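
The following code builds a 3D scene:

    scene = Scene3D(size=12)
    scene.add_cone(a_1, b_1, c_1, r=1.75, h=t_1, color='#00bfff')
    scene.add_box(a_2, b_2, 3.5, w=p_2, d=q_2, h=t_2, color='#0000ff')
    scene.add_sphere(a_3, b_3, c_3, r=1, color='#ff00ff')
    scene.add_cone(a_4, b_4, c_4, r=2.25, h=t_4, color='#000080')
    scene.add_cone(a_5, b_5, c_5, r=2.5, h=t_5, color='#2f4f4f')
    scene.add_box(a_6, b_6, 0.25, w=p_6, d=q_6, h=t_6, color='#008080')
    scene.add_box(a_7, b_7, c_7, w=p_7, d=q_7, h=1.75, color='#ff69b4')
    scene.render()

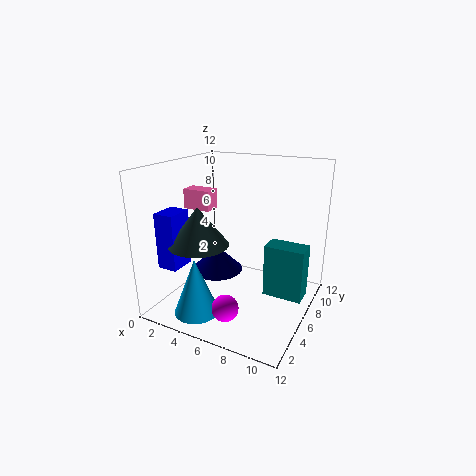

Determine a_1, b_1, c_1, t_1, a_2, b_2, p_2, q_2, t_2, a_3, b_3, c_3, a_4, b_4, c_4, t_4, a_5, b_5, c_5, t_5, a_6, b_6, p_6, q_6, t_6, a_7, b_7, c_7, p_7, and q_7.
a_1 = 4.5; b_1 = 1.75; c_1 = 1; t_1 = 4.5; a_2 = 0.25; b_2 = 2.5; p_2 = 1.75; q_2 = 2.25; t_2 = 4.75; a_3 = 7.25; b_3 = 1.5; c_3 = 2.25; a_4 = 3.75; b_4 = 6.25; c_4 = 2.5; t_4 = 2.25; a_5 = 3.25; b_5 = 4.25; c_5 = 5.5; t_5 = 3.25; a_6 = 7.75; b_6 = 7.5; p_6 = 3.5; q_6 = 2; t_6 = 4.75; a_7 = 0.5; b_7 = 6.25; c_7 = 7.75; p_7 = 2.5; q_7 = 1.5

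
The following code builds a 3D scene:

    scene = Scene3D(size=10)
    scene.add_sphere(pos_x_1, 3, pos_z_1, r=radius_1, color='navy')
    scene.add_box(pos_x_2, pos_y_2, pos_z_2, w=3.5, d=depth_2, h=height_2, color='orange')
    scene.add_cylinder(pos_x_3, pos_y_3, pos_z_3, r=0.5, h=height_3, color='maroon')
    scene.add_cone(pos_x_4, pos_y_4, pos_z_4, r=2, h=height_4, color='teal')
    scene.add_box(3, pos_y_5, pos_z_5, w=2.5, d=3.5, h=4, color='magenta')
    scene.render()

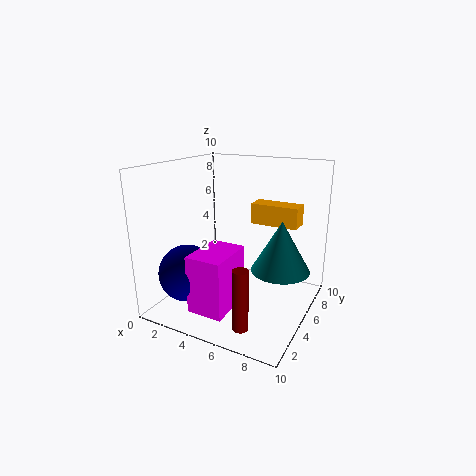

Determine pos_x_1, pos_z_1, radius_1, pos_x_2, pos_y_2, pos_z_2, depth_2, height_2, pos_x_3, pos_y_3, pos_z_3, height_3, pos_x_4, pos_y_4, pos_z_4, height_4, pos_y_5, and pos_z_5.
pos_x_1 = 2; pos_z_1 = 2.5; radius_1 = 2; pos_x_2 = 5; pos_y_2 = 7; pos_z_2 = 5.5; depth_2 = 1.5; height_2 = 1.5; pos_x_3 = 7; pos_y_3 = 1.5; pos_z_3 = 0.5; height_3 = 4; pos_x_4 = 8; pos_y_4 = 5.5; pos_z_4 = 3; height_4 = 3.5; pos_y_5 = 1.5; pos_z_5 = 0.5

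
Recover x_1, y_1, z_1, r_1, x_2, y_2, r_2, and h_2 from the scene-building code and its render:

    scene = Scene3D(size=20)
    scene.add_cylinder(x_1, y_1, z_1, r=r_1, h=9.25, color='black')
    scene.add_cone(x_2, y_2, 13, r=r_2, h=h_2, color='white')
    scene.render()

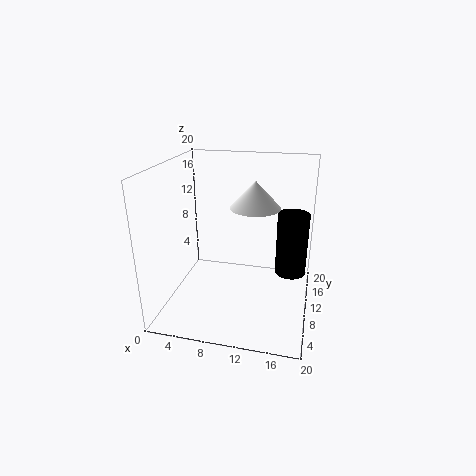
x_1 = 17.25, y_1 = 13.25, z_1 = 3.75, r_1 = 2.25, x_2 = 11.5, y_2 = 14.5, r_2 = 3.75, h_2 = 4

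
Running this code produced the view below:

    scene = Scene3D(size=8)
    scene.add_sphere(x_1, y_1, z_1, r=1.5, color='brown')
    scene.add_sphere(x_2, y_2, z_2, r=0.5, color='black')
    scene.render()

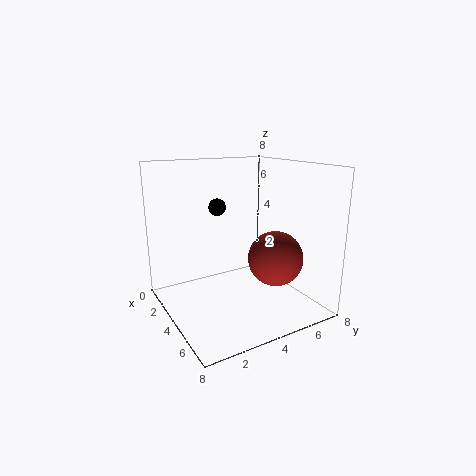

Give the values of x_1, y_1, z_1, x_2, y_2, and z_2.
x_1 = 5.5, y_1 = 5.5, z_1 = 3, x_2 = 2.5, y_2 = 3.5, z_2 = 5.5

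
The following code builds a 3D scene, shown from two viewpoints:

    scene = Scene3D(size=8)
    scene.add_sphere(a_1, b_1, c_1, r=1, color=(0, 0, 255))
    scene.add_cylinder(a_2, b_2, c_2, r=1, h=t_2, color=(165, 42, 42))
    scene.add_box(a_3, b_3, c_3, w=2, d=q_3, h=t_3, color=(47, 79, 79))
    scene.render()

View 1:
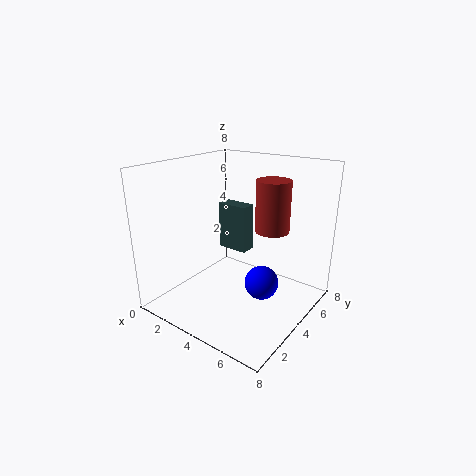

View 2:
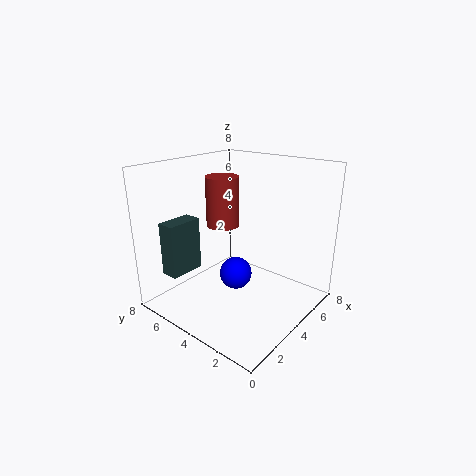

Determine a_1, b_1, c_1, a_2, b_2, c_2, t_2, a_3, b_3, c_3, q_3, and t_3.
a_1 = 5; b_1 = 5; c_1 = 1; a_2 = 5; b_2 = 6; c_2 = 4; t_2 = 3; a_3 = 1; b_3 = 6; c_3 = 2; q_3 = 1; t_3 = 3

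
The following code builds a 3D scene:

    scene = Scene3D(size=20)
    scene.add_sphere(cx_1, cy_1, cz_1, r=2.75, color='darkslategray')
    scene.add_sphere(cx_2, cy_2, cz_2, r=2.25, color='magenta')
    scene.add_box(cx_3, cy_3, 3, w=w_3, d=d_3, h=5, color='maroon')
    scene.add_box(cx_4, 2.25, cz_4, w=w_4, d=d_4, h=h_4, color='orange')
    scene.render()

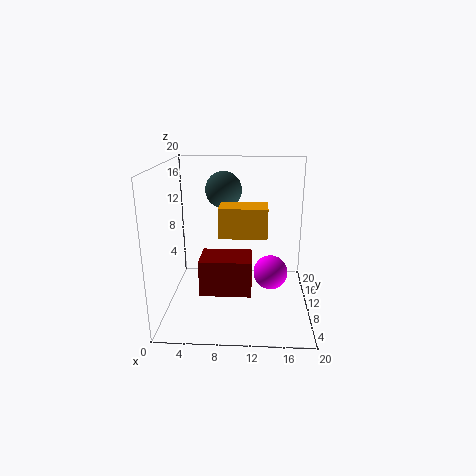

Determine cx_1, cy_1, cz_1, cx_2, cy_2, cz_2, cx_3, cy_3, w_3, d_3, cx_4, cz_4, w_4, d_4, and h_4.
cx_1 = 7.5, cy_1 = 15.75, cz_1 = 15.5, cx_2 = 14.5, cy_2 = 7.25, cz_2 = 6.25, cx_3 = 5, cy_3 = 6, w_3 = 7, d_3 = 4.75, cx_4 = 8.25, cz_4 = 12.75, w_4 = 5.5, d_4 = 3.25, h_4 = 3.5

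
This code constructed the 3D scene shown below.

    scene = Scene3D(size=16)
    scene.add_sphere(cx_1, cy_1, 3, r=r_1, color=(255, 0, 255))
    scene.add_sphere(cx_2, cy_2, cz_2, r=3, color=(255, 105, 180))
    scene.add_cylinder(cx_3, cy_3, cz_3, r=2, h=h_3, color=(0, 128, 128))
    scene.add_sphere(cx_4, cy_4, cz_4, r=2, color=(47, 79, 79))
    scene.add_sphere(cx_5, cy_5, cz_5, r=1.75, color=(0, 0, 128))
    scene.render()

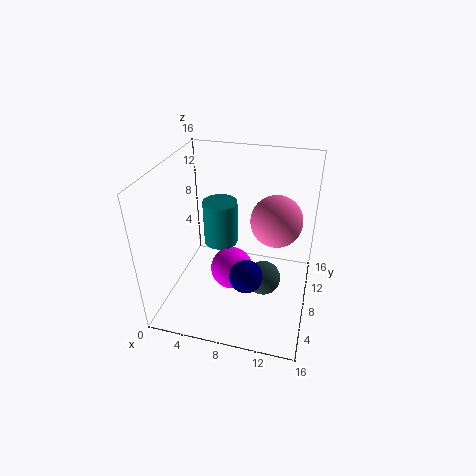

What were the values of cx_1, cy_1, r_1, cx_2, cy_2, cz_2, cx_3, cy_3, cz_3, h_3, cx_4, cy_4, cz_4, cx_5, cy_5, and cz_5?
cx_1 = 7, cy_1 = 8.75, r_1 = 2.5, cx_2 = 11.75, cy_2 = 11, cz_2 = 9, cx_3 = 5.25, cy_3 = 10.25, cz_3 = 5.75, h_3 = 5.25, cx_4 = 11, cy_4 = 8.5, cz_4 = 2.5, cx_5 = 9.75, cy_5 = 4.75, cz_5 = 5.5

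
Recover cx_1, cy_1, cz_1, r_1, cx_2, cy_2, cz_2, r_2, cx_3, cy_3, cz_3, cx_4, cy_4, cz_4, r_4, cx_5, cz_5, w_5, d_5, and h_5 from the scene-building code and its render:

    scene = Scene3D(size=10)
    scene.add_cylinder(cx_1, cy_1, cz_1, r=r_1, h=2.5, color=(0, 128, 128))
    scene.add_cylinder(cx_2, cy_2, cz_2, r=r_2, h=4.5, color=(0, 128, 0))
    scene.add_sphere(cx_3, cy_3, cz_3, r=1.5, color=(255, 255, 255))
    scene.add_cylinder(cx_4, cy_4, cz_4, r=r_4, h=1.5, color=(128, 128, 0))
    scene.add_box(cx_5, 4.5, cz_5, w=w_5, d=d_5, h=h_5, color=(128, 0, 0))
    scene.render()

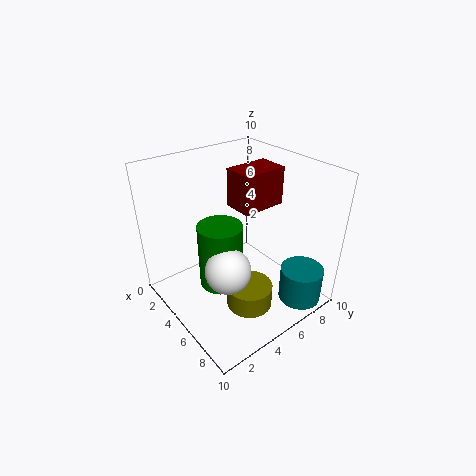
cx_1 = 8.5, cy_1 = 8, cz_1 = 0.5, r_1 = 1.5, cx_2 = 5, cy_2 = 3.5, cz_2 = 2, r_2 = 1.5, cx_3 = 6.5, cy_3 = 3, cz_3 = 4, cx_4 = 7.5, cy_4 = 4, cz_4 = 1.5, r_4 = 1.5, cx_5 = 4.5, cz_5 = 7.5, w_5 = 2, d_5 = 3, h_5 = 2.5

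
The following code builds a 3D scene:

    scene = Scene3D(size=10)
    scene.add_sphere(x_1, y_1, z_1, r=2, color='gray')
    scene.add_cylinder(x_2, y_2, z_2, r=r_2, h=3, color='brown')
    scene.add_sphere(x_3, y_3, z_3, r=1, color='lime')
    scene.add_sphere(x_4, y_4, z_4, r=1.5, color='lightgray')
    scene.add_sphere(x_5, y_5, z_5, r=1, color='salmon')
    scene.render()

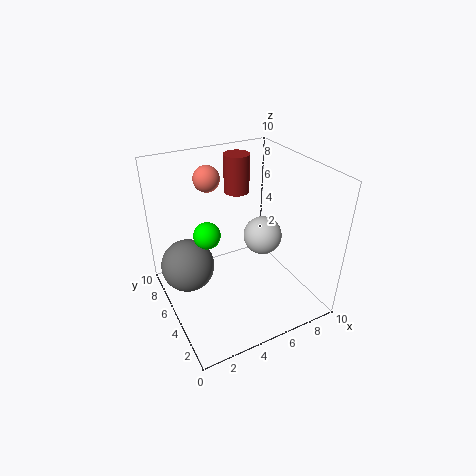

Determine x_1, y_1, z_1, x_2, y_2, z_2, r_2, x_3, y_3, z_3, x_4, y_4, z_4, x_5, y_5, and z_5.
x_1 = 2; y_1 = 7.5; z_1 = 2; x_2 = 7; y_2 = 9; z_2 = 6.5; r_2 = 1; x_3 = 3.5; y_3 = 7; z_3 = 4.5; x_4 = 8; y_4 = 6.5; z_4 = 3.5; x_5 = 4.5; y_5 = 9; z_5 = 8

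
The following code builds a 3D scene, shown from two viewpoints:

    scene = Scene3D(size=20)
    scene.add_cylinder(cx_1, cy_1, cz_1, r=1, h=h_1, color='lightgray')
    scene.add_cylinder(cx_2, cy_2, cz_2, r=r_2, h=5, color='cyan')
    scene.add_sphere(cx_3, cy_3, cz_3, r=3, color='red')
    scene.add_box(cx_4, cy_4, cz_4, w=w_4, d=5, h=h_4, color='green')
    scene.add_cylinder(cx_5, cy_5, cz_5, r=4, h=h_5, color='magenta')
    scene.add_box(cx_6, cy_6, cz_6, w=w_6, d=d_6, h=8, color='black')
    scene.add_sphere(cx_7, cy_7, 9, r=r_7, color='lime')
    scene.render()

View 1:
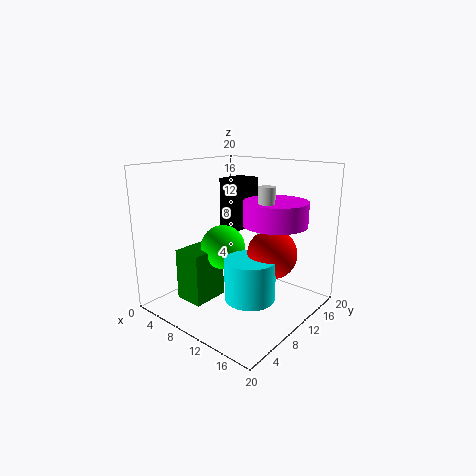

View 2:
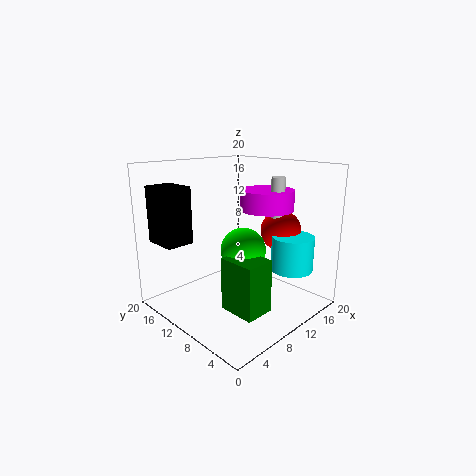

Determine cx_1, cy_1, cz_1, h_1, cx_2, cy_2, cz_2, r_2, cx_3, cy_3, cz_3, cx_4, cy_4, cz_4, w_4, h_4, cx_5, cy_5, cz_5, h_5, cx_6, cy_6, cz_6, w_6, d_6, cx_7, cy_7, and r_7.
cx_1 = 16
cy_1 = 8
cz_1 = 12
h_1 = 6
cx_2 = 16
cy_2 = 5
cz_2 = 5
r_2 = 3
cx_3 = 17
cy_3 = 8
cz_3 = 10
cx_4 = 5
cy_4 = 3
cz_4 = 2
w_4 = 4
h_4 = 7
cx_5 = 16
cy_5 = 10
cz_5 = 13
h_5 = 3
cx_6 = 2
cy_6 = 15
cz_6 = 9
w_6 = 4
d_6 = 5
cx_7 = 9
cy_7 = 8
r_7 = 3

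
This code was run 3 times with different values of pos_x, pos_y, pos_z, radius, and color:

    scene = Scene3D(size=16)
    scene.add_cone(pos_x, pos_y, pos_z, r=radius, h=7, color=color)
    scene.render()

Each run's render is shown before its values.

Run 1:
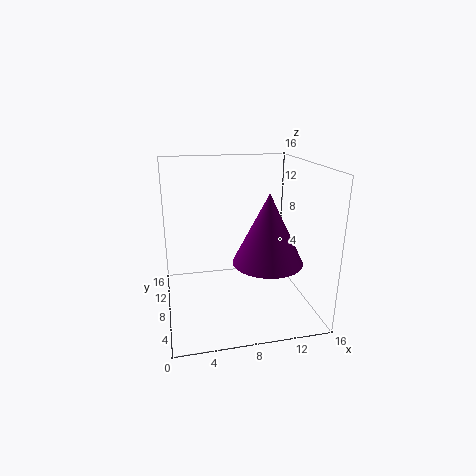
pos_x = 10; pos_y = 3.5; pos_z = 7; radius = 3.5; color = 'purple'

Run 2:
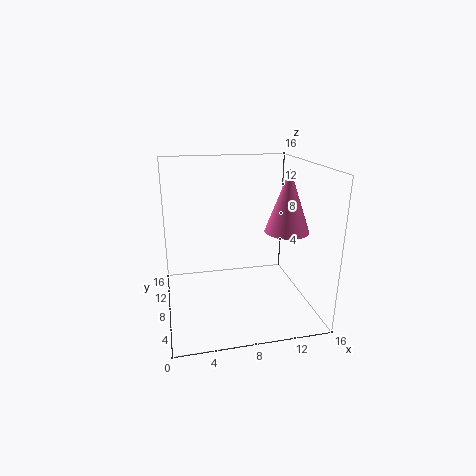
pos_x = 13.5; pos_y = 7.5; pos_z = 8.5; radius = 2.5; color = 'hotpink'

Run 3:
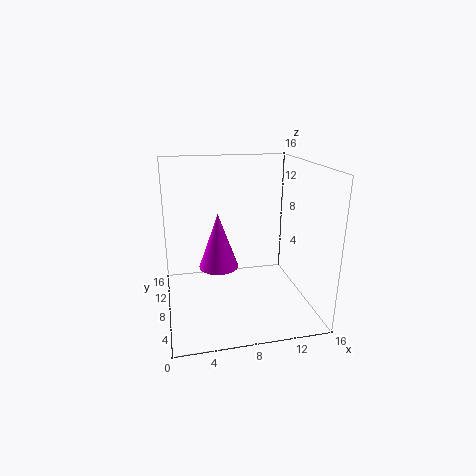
pos_x = 6.5; pos_y = 12.5; pos_z = 2.5; radius = 2.5; color = 'magenta'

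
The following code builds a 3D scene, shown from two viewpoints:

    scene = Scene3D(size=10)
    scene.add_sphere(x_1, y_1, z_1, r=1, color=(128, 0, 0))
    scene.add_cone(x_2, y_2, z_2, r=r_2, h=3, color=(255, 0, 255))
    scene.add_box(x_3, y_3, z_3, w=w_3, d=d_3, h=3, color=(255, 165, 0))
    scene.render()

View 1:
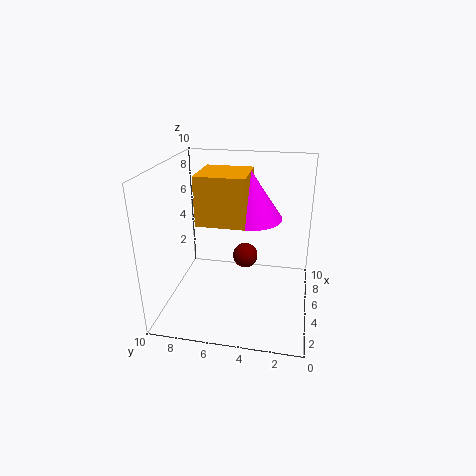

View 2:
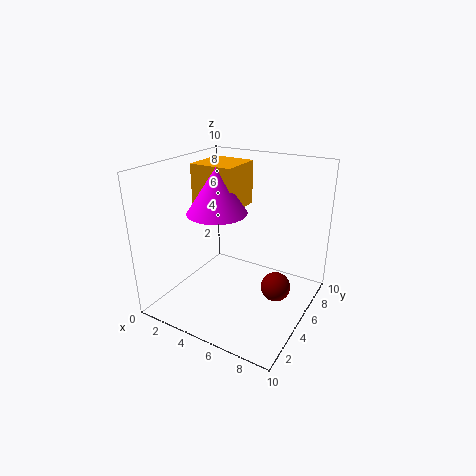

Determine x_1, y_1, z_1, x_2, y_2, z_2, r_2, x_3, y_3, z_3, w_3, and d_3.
x_1 = 8
y_1 = 5
z_1 = 2
x_2 = 4
y_2 = 4
z_2 = 7
r_2 = 2
x_3 = 2
y_3 = 4
z_3 = 7
w_3 = 3
d_3 = 3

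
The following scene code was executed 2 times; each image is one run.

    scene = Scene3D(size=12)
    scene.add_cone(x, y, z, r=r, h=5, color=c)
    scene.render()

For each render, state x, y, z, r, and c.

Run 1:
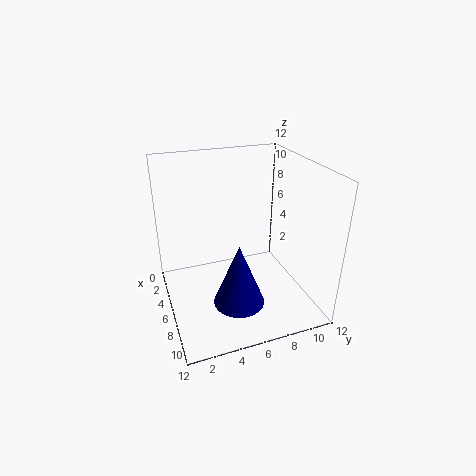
x = 9, y = 5, z = 2, r = 2, c = 'navy'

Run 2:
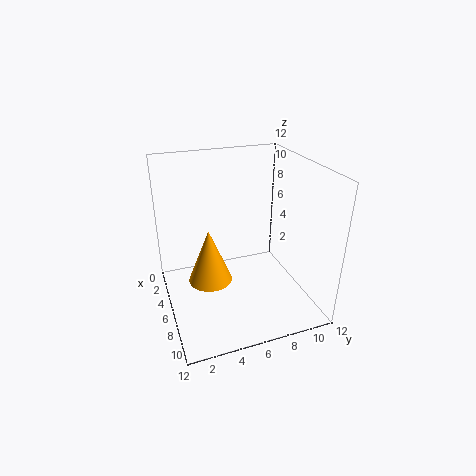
x = 4, y = 4, z = 1, r = 2, c = 'orange'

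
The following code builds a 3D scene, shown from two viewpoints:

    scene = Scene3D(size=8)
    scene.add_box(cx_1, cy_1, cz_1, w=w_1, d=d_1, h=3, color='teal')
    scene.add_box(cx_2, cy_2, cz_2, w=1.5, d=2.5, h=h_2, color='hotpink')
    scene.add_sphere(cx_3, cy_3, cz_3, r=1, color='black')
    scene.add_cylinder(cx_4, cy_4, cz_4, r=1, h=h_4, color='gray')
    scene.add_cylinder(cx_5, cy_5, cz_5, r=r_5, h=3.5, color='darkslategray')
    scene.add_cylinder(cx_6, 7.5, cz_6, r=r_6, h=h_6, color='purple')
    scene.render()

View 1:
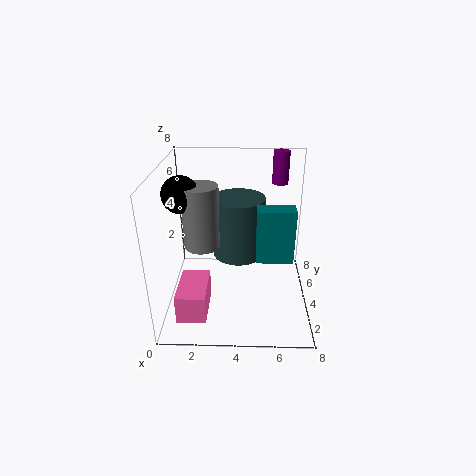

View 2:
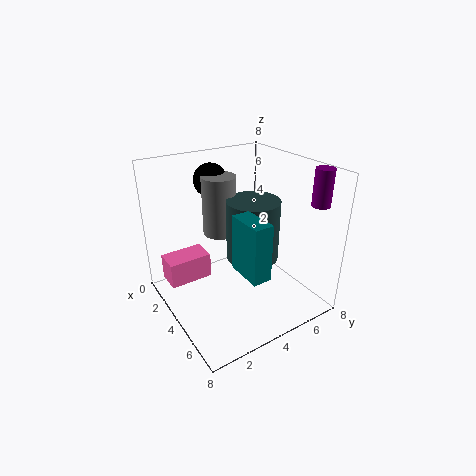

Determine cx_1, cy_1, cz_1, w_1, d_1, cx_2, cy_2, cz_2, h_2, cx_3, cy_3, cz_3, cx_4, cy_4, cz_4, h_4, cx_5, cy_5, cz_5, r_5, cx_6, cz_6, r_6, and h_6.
cx_1 = 5; cy_1 = 3; cz_1 = 3; w_1 = 2; d_1 = 1; cx_2 = 1; cy_2 = 0.5; cz_2 = 1; h_2 = 1.5; cx_3 = 1; cy_3 = 4; cz_3 = 6.5; cx_4 = 2; cy_4 = 4; cz_4 = 3.5; h_4 = 3.5; cx_5 = 4; cy_5 = 5; cz_5 = 2.5; r_5 = 1.5; cx_6 = 6.5; cz_6 = 6; r_6 = 0.5; h_6 = 2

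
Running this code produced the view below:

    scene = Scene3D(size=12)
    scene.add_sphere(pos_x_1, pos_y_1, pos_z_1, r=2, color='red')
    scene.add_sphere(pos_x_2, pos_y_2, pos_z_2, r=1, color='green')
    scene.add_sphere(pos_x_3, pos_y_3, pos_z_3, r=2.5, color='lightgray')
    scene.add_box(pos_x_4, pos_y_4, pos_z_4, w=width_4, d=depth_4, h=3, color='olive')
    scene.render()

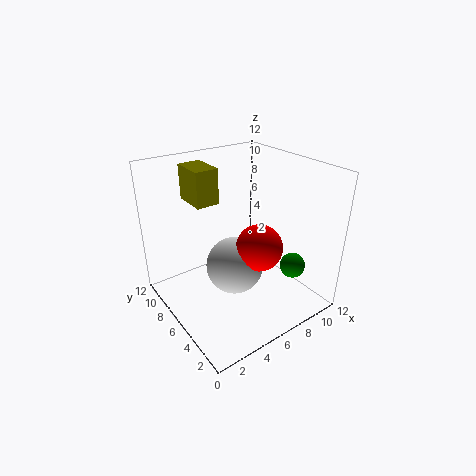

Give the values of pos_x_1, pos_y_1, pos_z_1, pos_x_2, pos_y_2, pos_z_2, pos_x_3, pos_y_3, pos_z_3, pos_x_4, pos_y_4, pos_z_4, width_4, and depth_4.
pos_x_1 = 7.5
pos_y_1 = 5
pos_z_1 = 5
pos_x_2 = 8.5
pos_y_2 = 2
pos_z_2 = 4.5
pos_x_3 = 6
pos_y_3 = 6.5
pos_z_3 = 3
pos_x_4 = 3.5
pos_y_4 = 8
pos_z_4 = 8.5
width_4 = 2
depth_4 = 3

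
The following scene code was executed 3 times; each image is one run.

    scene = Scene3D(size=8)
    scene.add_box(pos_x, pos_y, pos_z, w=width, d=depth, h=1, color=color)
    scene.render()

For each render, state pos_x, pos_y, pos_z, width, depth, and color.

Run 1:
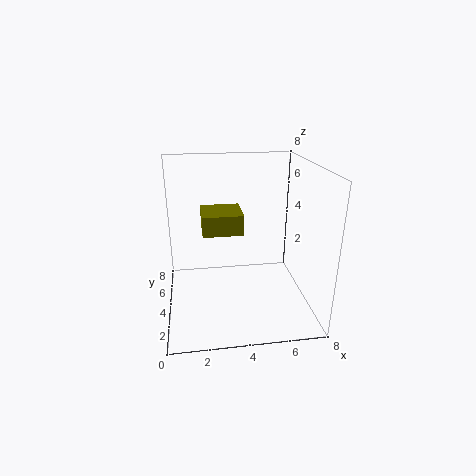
pos_x = 2
pos_y = 2
pos_z = 5
width = 2
depth = 2
color = 'olive'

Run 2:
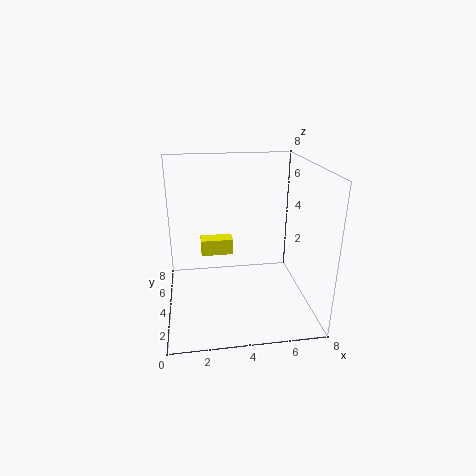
pos_x = 2
pos_y = 6
pos_z = 2
width = 2
depth = 1
color = 'yellow'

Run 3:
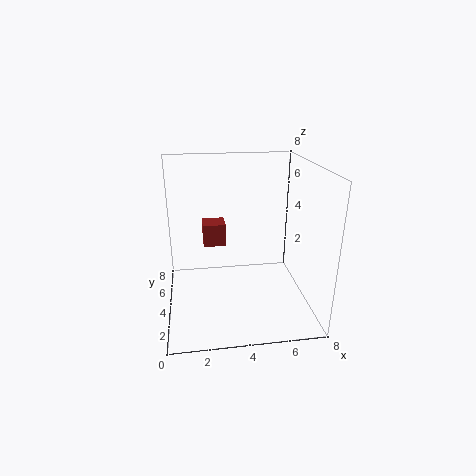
pos_x = 2
pos_y = 1
pos_z = 5
width = 1
depth = 1
color = 'brown'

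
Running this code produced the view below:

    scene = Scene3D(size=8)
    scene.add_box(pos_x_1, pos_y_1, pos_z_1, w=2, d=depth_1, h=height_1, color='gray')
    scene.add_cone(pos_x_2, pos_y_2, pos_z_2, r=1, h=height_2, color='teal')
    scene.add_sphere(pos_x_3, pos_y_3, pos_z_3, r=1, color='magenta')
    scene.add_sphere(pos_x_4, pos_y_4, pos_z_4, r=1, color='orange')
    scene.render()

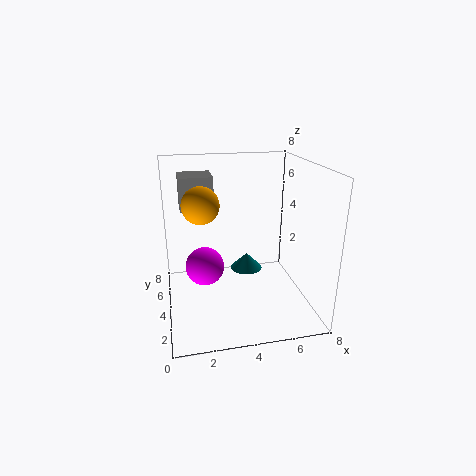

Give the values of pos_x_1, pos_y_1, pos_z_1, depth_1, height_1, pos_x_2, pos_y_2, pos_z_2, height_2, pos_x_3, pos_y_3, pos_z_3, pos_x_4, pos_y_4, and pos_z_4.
pos_x_1 = 1, pos_y_1 = 6, pos_z_1 = 5, depth_1 = 2, height_1 = 2, pos_x_2 = 5, pos_y_2 = 6, pos_z_2 = 1, height_2 = 1, pos_x_3 = 2, pos_y_3 = 3, pos_z_3 = 3, pos_x_4 = 2, pos_y_4 = 4, pos_z_4 = 6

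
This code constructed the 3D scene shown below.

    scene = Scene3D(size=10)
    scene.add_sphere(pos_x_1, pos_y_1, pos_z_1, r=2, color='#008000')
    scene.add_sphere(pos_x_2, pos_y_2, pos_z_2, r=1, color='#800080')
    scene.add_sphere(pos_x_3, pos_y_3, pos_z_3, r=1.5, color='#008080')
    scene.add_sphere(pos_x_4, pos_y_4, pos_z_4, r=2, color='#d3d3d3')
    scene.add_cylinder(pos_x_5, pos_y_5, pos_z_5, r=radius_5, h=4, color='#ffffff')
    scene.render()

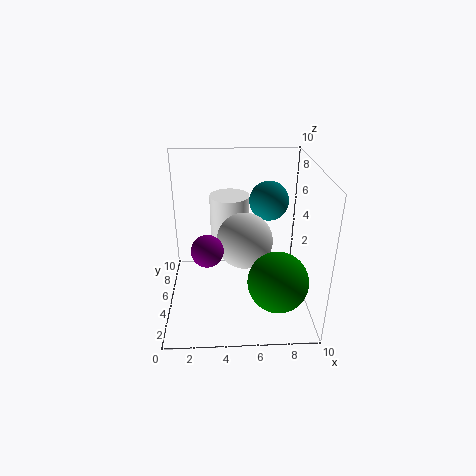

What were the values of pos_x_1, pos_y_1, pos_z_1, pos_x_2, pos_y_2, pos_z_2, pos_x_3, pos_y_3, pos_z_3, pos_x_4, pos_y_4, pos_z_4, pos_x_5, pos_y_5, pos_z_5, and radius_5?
pos_x_1 = 7.5; pos_y_1 = 2.5; pos_z_1 = 3; pos_x_2 = 3; pos_y_2 = 2.5; pos_z_2 = 5.5; pos_x_3 = 7.5; pos_y_3 = 8; pos_z_3 = 6.5; pos_x_4 = 5.5; pos_y_4 = 5.5; pos_z_4 = 4.5; pos_x_5 = 4.5; pos_y_5 = 8; pos_z_5 = 3; radius_5 = 1.5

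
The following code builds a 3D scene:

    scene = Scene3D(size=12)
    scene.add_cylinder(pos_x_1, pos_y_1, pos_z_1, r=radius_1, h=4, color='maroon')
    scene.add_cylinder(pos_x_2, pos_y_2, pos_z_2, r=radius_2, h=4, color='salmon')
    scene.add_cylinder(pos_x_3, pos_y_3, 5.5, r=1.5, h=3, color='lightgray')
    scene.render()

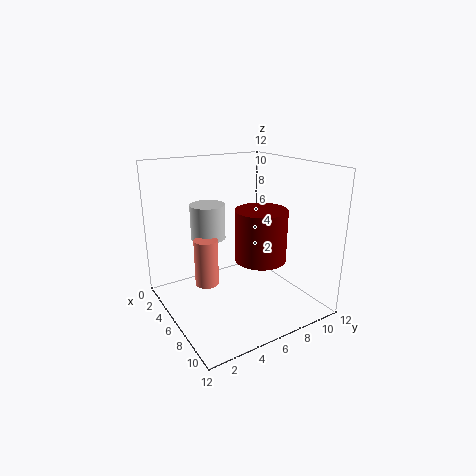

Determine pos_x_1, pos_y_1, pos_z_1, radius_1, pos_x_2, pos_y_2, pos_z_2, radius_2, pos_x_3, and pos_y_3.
pos_x_1 = 8.5, pos_y_1 = 6.5, pos_z_1 = 5, radius_1 = 2, pos_x_2 = 5, pos_y_2 = 3.5, pos_z_2 = 2, radius_2 = 1, pos_x_3 = 3.5, pos_y_3 = 4.5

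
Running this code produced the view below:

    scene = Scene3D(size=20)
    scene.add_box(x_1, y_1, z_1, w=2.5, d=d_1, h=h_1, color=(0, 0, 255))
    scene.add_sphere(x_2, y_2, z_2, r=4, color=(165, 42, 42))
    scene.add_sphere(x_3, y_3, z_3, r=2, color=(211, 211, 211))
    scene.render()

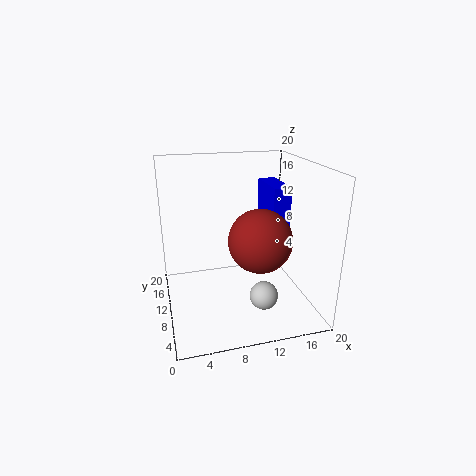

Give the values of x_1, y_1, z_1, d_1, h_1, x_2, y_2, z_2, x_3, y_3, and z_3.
x_1 = 14.5, y_1 = 8.5, z_1 = 9.5, d_1 = 6.5, h_1 = 7.5, x_2 = 11.5, y_2 = 5, z_2 = 11.5, x_3 = 13, y_3 = 7, z_3 = 2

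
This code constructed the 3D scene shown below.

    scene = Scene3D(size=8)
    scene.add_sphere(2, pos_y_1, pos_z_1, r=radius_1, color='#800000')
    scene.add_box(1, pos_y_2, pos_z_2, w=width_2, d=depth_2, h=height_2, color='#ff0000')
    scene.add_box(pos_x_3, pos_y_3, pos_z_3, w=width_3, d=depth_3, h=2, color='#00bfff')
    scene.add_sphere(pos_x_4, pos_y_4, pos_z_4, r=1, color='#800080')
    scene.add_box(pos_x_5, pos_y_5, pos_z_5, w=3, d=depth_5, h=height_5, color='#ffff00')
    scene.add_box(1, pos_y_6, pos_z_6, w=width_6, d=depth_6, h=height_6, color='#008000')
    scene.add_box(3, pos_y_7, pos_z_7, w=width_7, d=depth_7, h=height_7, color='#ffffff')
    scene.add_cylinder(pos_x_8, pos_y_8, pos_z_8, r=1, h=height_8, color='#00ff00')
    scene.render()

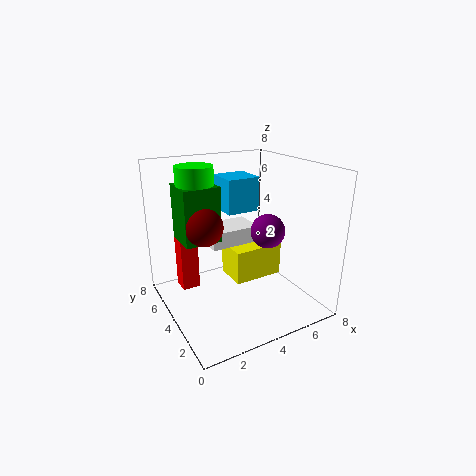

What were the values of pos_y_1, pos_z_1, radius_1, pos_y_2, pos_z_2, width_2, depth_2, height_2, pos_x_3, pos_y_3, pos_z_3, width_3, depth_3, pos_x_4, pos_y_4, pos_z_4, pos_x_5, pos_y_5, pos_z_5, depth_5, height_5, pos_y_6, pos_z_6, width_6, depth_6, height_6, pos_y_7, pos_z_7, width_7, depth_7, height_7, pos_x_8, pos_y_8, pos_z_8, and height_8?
pos_y_1 = 4
pos_z_1 = 5
radius_1 = 1
pos_y_2 = 5
pos_z_2 = 1
width_2 = 1
depth_2 = 1
height_2 = 3
pos_x_3 = 4
pos_y_3 = 5
pos_z_3 = 5
width_3 = 2
depth_3 = 2
pos_x_4 = 6
pos_y_4 = 4
pos_z_4 = 4
pos_x_5 = 4
pos_y_5 = 4
pos_z_5 = 1
depth_5 = 2
height_5 = 2
pos_y_6 = 4
pos_z_6 = 4
width_6 = 2
depth_6 = 2
height_6 = 3
pos_y_7 = 5
pos_z_7 = 3
width_7 = 3
depth_7 = 2
height_7 = 1
pos_x_8 = 2
pos_y_8 = 5
pos_z_8 = 5
height_8 = 3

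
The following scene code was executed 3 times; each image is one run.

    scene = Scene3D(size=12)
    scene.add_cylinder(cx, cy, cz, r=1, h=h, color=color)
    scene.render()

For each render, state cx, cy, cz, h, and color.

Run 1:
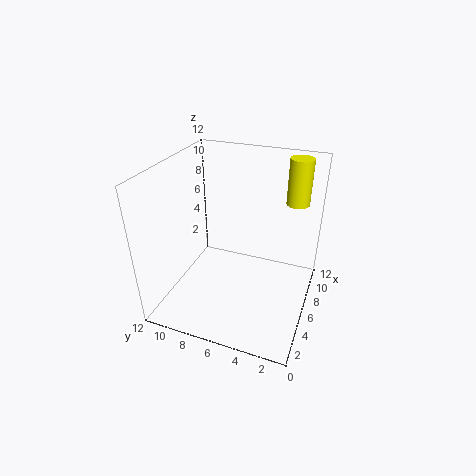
cx = 10, cy = 2, cz = 8, h = 4, color = 'yellow'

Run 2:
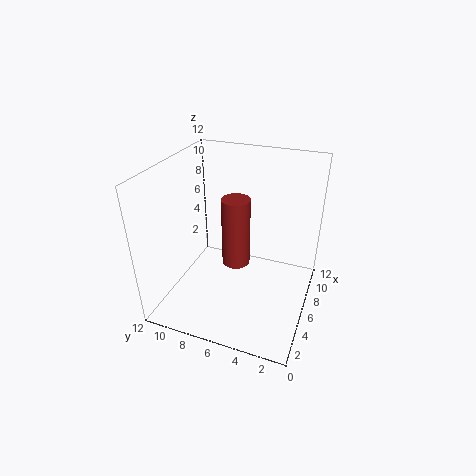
cx = 3, cy = 5, cz = 6, h = 5, color = 'brown'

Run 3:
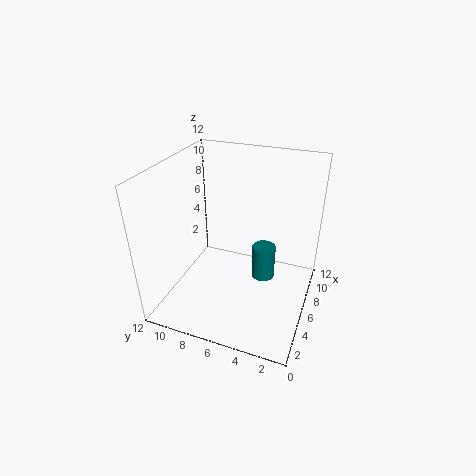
cx = 7, cy = 4, cz = 2, h = 3, color = 'teal'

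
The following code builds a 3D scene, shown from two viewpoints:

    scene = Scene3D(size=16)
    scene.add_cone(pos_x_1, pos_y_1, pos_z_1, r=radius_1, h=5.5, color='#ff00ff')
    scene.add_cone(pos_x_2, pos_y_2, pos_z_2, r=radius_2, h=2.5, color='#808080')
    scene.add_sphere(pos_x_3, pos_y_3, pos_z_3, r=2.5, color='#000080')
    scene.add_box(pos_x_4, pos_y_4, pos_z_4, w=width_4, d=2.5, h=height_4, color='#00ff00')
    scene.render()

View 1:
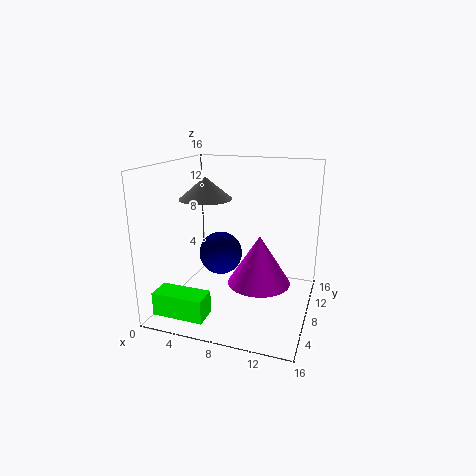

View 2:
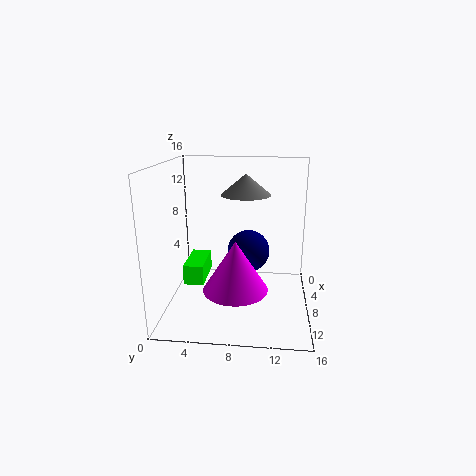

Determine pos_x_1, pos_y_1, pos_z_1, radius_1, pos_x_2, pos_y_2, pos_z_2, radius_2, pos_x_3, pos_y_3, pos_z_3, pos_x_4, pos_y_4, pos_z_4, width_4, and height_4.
pos_x_1 = 10.5, pos_y_1 = 8, pos_z_1 = 3, radius_1 = 3.5, pos_x_2 = 4, pos_y_2 = 8.5, pos_z_2 = 12, radius_2 = 3, pos_x_3 = 5.5, pos_y_3 = 9, pos_z_3 = 5.5, pos_x_4 = 1, pos_y_4 = 1, pos_z_4 = 1, width_4 = 5.5, height_4 = 2.5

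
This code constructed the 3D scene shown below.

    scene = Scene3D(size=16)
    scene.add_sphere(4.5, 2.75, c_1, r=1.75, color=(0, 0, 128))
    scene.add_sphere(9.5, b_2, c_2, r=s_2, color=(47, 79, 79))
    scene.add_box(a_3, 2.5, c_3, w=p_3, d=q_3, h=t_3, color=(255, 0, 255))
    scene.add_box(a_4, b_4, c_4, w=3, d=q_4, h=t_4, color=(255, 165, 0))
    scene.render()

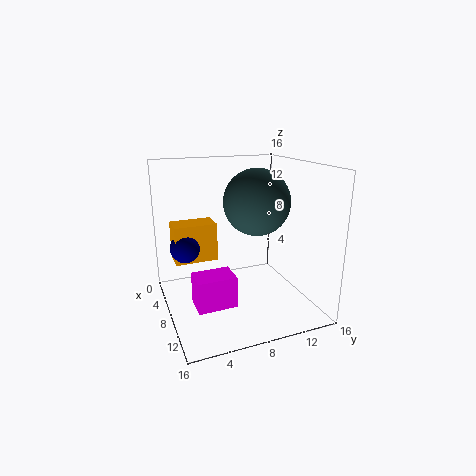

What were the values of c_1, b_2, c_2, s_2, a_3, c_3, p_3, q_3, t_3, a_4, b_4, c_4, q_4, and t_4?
c_1 = 6.25, b_2 = 9.5, c_2 = 12.25, s_2 = 3.5, a_3 = 8, c_3 = 1.25, p_3 = 3, q_3 = 4.25, t_3 = 3.5, a_4 = 2.25, b_4 = 1.5, c_4 = 4.5, q_4 = 5, t_4 = 4.5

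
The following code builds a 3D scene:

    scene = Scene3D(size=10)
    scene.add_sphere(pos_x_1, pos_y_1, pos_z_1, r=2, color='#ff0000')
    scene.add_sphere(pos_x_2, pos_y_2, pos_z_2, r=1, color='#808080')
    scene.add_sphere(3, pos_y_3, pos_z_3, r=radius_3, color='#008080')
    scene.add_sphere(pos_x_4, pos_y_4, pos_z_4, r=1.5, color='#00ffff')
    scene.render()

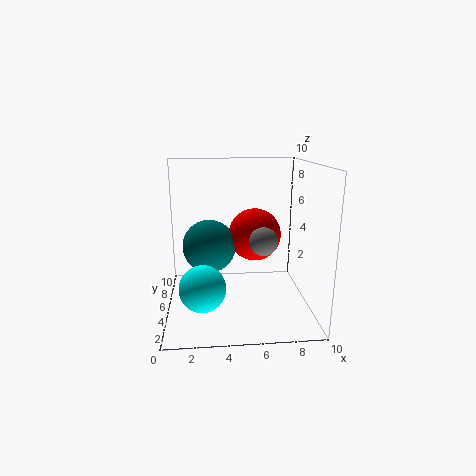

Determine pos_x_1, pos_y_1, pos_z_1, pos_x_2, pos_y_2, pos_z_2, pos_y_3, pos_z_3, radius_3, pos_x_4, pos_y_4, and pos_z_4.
pos_x_1 = 6.5
pos_y_1 = 7.25
pos_z_1 = 4.5
pos_x_2 = 6.75
pos_y_2 = 4.75
pos_z_2 = 4.75
pos_y_3 = 7
pos_z_3 = 3.75
radius_3 = 2
pos_x_4 = 2.5
pos_y_4 = 2.5
pos_z_4 = 2.5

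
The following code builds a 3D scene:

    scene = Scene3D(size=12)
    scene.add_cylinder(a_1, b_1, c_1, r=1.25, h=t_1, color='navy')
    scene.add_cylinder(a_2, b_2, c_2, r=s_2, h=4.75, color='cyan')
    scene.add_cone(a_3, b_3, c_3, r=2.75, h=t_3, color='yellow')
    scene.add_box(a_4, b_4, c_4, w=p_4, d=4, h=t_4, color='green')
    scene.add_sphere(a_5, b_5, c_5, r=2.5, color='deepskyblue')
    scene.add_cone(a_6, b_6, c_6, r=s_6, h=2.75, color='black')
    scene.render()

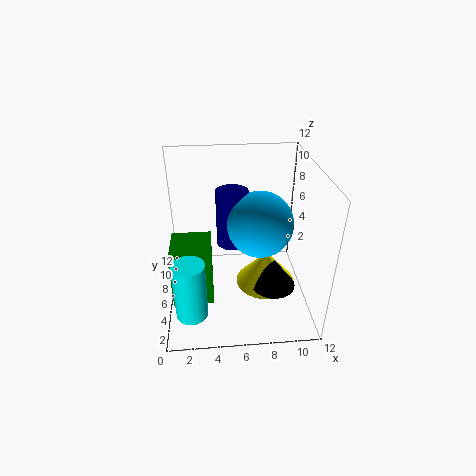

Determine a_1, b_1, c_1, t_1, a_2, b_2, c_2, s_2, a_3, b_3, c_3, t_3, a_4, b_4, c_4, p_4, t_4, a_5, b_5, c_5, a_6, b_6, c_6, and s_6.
a_1 = 5.5; b_1 = 5.5; c_1 = 6; t_1 = 4.5; a_2 = 2; b_2 = 2.25; c_2 = 1.5; s_2 = 1.25; a_3 = 8.75; b_3 = 7.25; c_3 = 0.25; t_3 = 3.25; a_4 = 0.25; b_4 = 4.5; c_4 = 0.25; p_4 = 3.5; t_4 = 5; a_5 = 7.5; b_5 = 4.25; c_5 = 8.25; a_6 = 9.25; b_6 = 6; c_6 = 0.75; s_6 = 2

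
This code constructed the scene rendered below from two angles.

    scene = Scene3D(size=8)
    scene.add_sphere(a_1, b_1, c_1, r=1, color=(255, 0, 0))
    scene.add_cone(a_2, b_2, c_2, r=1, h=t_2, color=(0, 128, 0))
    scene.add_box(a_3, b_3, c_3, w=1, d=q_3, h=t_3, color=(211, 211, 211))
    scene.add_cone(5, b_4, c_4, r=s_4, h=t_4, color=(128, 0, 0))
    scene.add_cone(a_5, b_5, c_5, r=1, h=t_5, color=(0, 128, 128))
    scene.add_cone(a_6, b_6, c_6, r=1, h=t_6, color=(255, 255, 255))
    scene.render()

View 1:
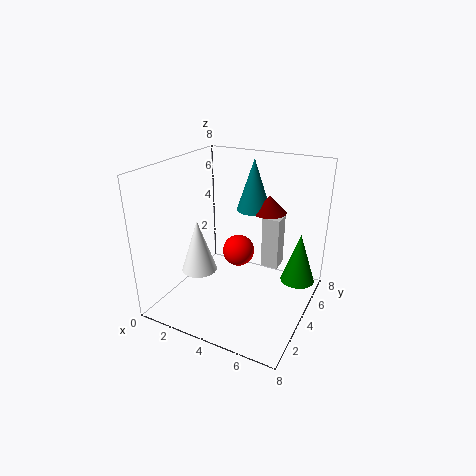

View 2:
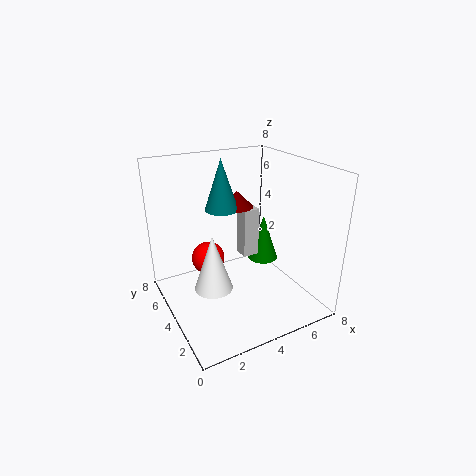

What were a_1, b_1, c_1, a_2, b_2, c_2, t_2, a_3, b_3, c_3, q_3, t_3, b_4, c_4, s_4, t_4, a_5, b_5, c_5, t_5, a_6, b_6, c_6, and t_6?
a_1 = 3, b_1 = 6, c_1 = 2, a_2 = 7, b_2 = 6, c_2 = 1, t_2 = 3, a_3 = 5, b_3 = 5, c_3 = 2, q_3 = 1, t_3 = 3, b_4 = 6, c_4 = 5, s_4 = 1, t_4 = 1, a_5 = 4, b_5 = 6, c_5 = 5, t_5 = 3, a_6 = 2, b_6 = 3, c_6 = 2, t_6 = 3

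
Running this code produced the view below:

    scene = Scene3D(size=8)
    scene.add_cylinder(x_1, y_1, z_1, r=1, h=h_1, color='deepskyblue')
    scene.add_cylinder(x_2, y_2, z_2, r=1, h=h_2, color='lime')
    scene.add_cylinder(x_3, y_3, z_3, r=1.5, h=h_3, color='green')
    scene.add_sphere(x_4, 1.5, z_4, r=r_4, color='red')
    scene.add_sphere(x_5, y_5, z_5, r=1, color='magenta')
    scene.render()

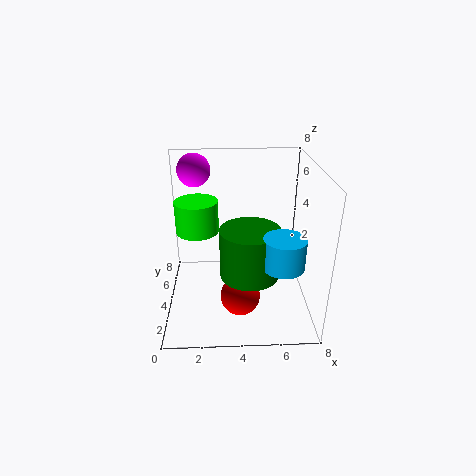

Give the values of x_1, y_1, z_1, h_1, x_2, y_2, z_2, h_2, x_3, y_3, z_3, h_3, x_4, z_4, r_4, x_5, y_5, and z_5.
x_1 = 6
y_1 = 1
z_1 = 4
h_1 = 1.5
x_2 = 2
y_2 = 2
z_2 = 5.5
h_2 = 1.5
x_3 = 4.5
y_3 = 2
z_3 = 3
h_3 = 2.5
x_4 = 4
z_4 = 2
r_4 = 1
x_5 = 1.5
y_5 = 7
z_5 = 7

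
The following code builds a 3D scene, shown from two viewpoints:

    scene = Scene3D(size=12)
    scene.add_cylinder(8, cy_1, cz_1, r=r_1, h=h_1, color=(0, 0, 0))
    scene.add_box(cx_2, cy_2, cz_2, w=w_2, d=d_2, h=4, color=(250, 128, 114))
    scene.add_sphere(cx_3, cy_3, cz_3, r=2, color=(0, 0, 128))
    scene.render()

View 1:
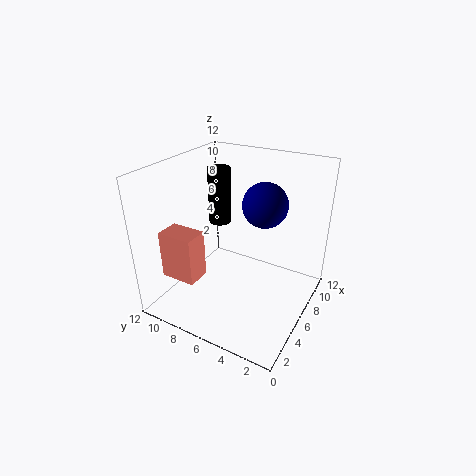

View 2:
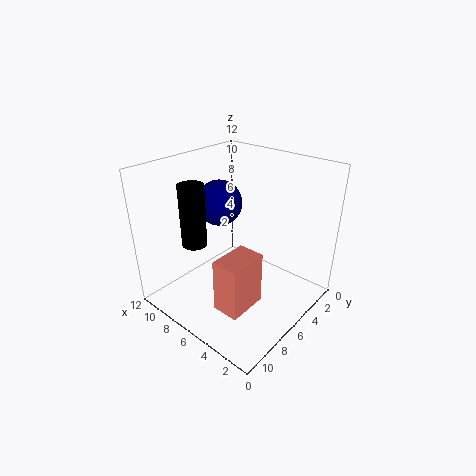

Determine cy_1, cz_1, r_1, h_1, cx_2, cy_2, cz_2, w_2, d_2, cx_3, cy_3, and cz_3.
cy_1 = 9; cz_1 = 6; r_1 = 1; h_1 = 5; cx_2 = 2; cy_2 = 8; cz_2 = 3; w_2 = 2; d_2 = 3; cx_3 = 9; cy_3 = 5; cz_3 = 8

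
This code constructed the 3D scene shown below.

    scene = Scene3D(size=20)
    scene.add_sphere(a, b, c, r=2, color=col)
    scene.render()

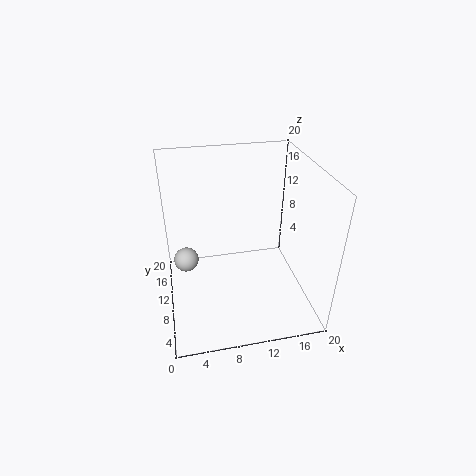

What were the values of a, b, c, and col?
a = 2.75, b = 17, c = 2.25, col = 'lightgray'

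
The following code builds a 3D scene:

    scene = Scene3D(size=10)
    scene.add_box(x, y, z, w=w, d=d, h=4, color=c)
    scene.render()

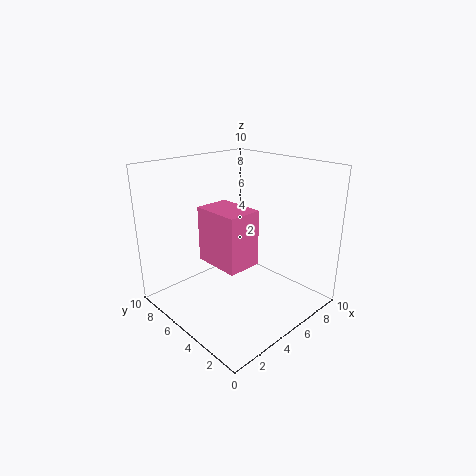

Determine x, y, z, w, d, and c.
x = 3.5; y = 4; z = 3; w = 2.5; d = 3.5; c = 'hotpink'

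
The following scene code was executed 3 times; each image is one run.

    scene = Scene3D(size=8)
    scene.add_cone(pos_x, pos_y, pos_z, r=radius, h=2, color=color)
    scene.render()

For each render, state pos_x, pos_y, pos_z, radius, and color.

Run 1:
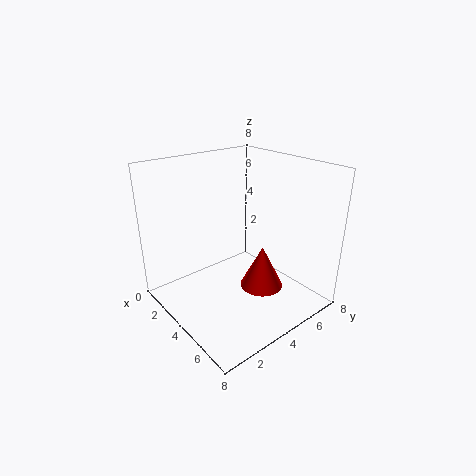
pos_x = 7; pos_y = 3; pos_z = 3; radius = 1; color = 'red'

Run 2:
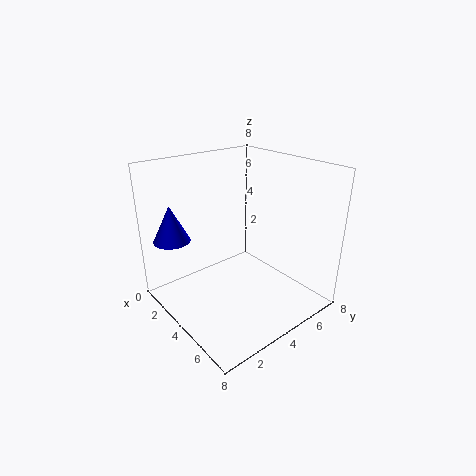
pos_x = 2; pos_y = 1; pos_z = 4; radius = 1; color = 'blue'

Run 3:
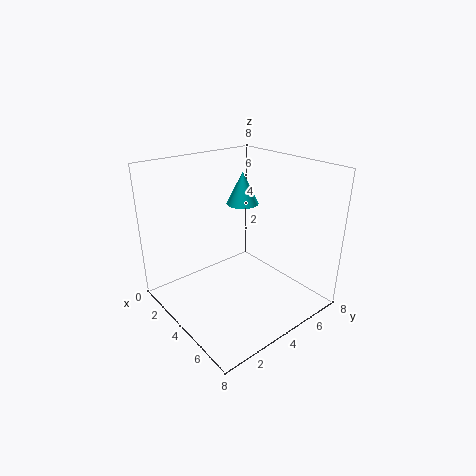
pos_x = 2; pos_y = 6; pos_z = 5; radius = 1; color = 'cyan'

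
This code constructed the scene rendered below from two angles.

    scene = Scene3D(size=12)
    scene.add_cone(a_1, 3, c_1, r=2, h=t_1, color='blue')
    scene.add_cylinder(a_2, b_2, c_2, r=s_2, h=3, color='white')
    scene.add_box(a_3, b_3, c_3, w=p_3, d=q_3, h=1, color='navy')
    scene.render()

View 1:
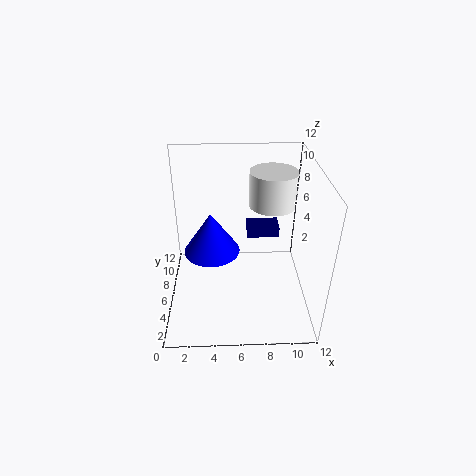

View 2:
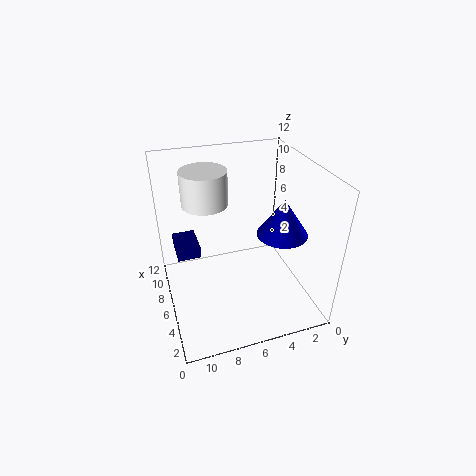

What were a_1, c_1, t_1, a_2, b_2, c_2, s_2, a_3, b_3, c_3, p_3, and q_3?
a_1 = 4, c_1 = 7, t_1 = 3, a_2 = 9, b_2 = 8, c_2 = 8, s_2 = 2, a_3 = 7, b_3 = 9, c_3 = 4, p_3 = 3, q_3 = 2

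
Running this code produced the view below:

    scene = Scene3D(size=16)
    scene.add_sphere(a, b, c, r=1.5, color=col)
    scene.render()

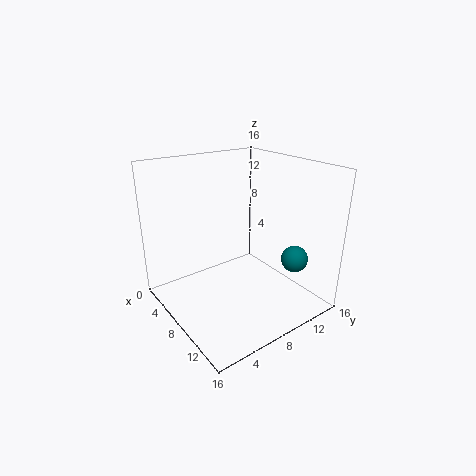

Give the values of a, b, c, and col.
a = 12, b = 13, c = 5.5, col = 'teal'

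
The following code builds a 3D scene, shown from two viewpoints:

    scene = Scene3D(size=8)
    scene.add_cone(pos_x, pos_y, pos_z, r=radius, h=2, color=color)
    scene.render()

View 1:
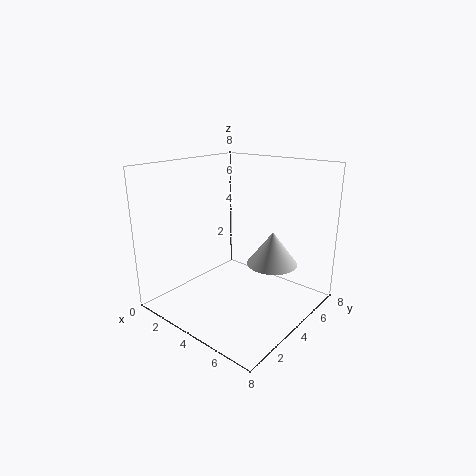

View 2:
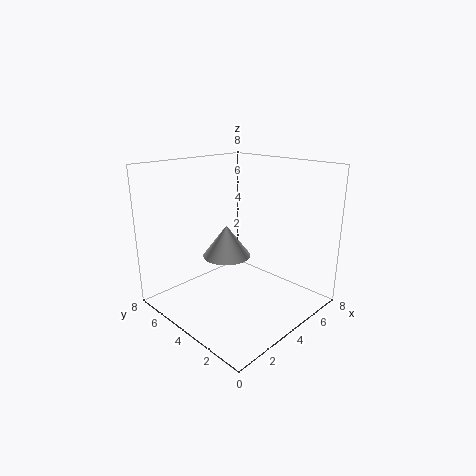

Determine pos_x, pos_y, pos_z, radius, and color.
pos_x = 5, pos_y = 6, pos_z = 2, radius = 1.5, color = 'lightgray'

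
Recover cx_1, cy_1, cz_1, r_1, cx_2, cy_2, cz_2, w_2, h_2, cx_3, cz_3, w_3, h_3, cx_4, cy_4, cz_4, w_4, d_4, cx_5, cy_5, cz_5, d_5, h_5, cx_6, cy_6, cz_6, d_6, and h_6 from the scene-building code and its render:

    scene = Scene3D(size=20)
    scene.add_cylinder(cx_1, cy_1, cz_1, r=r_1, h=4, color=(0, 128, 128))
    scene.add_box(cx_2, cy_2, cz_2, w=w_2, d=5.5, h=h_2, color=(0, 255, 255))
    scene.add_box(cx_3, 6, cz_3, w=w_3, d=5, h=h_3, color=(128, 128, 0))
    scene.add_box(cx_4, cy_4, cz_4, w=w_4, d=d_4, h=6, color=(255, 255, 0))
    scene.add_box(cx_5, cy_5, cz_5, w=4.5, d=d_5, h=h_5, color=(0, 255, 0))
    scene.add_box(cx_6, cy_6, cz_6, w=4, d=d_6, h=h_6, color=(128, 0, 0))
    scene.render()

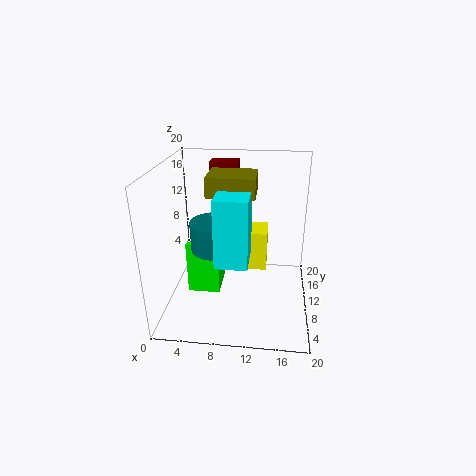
cx_1 = 7
cy_1 = 9.5
cz_1 = 8.5
r_1 = 3.5
cx_2 = 8
cy_2 = 2.5
cz_2 = 9.5
w_2 = 4
h_2 = 8.5
cx_3 = 6.5
cz_3 = 17
w_3 = 6
h_3 = 2.5
cx_4 = 7.5
cy_4 = 12.5
cz_4 = 3.5
w_4 = 6.5
d_4 = 4.5
cx_5 = 3
cy_5 = 8
cz_5 = 2
d_5 = 5
h_5 = 7.5
cx_6 = 5.5
cy_6 = 14
cz_6 = 16.5
d_6 = 2.5
h_6 = 3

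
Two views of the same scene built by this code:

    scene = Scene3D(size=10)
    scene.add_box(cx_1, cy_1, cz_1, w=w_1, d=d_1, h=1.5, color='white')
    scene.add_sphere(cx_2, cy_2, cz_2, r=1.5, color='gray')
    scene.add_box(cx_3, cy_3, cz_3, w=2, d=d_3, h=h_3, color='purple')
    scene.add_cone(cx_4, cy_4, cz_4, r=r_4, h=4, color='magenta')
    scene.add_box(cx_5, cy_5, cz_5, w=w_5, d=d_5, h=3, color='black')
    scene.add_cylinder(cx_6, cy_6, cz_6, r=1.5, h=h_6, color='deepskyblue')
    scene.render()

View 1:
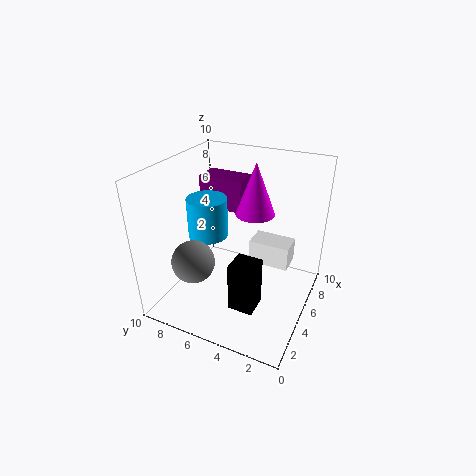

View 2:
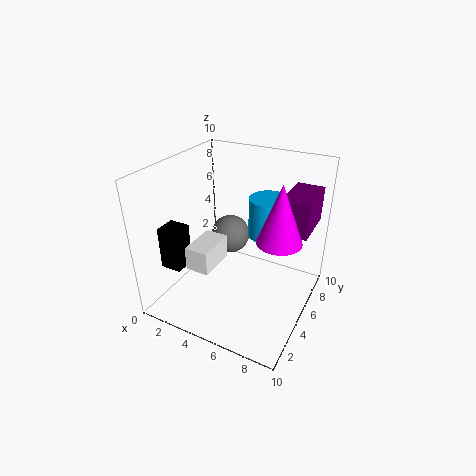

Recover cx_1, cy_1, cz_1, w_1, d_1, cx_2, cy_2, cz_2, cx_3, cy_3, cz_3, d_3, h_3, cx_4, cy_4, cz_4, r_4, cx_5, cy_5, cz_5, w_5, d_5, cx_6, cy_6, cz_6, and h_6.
cx_1 = 3.5, cy_1 = 1, cz_1 = 4.5, w_1 = 1.5, d_1 = 2.5, cx_2 = 3, cy_2 = 7.5, cz_2 = 3.5, cx_3 = 7.5, cy_3 = 6, cz_3 = 5.5, d_3 = 3.5, h_3 = 2.5, cx_4 = 8, cy_4 = 5, cz_4 = 5.5, r_4 = 1.5, cx_5 = 0.5, cy_5 = 2, cz_5 = 3, w_5 = 1.5, d_5 = 1.5, cx_6 = 6, cy_6 = 8, cz_6 = 4, h_6 = 3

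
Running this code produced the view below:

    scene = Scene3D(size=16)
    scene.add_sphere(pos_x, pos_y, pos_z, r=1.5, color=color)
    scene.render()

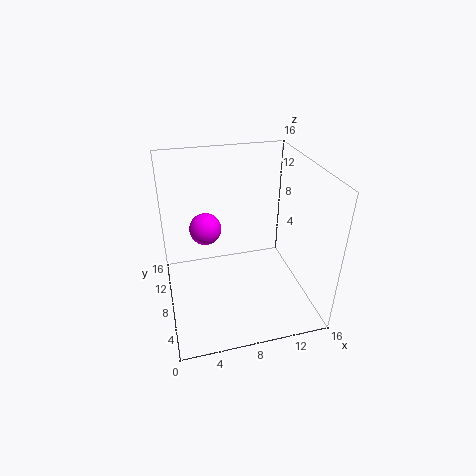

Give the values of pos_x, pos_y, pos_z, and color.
pos_x = 4; pos_y = 5; pos_z = 11.5; color = 'magenta'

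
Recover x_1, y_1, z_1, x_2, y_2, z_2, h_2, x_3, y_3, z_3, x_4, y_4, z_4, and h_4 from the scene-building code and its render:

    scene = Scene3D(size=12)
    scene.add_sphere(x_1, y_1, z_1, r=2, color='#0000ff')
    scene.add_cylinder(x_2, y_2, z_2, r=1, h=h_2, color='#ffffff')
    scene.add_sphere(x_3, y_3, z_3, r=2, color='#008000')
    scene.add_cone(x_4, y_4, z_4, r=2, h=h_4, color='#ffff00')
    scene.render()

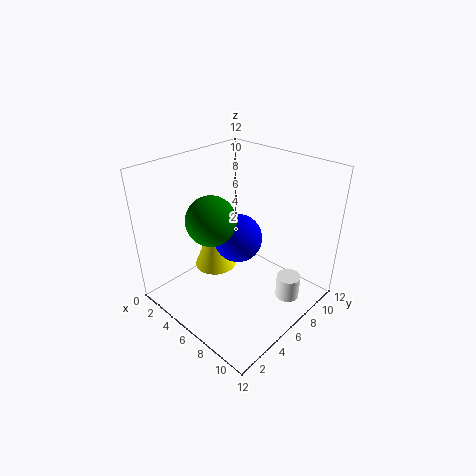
x_1 = 6, y_1 = 6, z_1 = 6, x_2 = 10, y_2 = 8, z_2 = 1, h_2 = 2, x_3 = 5, y_3 = 4, z_3 = 8, x_4 = 2, y_4 = 7, z_4 = 1, h_4 = 5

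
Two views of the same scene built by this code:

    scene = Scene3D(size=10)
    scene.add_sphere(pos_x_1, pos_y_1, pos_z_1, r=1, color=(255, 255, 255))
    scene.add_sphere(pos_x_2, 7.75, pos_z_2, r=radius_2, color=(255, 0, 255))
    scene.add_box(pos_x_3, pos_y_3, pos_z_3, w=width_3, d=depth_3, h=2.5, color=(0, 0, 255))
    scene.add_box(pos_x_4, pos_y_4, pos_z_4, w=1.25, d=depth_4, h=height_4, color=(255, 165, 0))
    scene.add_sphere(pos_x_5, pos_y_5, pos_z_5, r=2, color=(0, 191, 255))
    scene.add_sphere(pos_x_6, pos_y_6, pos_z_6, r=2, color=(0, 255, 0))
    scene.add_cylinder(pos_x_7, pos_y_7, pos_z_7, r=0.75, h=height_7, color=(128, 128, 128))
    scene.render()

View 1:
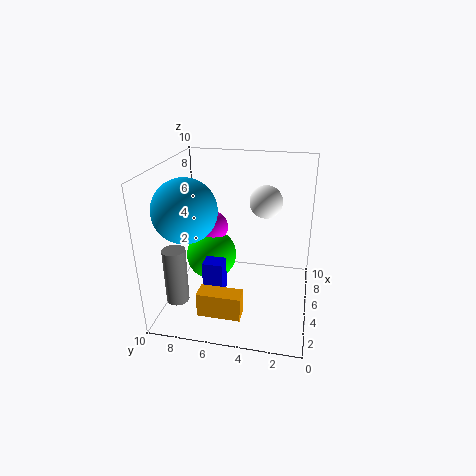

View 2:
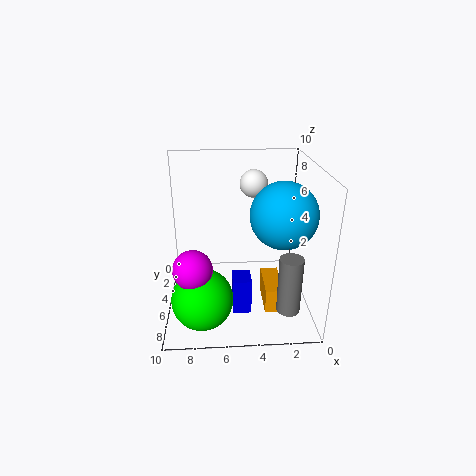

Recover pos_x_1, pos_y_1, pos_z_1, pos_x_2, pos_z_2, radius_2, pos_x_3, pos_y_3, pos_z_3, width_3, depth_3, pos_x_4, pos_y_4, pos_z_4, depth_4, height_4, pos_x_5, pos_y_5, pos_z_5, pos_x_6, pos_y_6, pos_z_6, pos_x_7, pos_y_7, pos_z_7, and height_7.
pos_x_1 = 3.75; pos_y_1 = 3; pos_z_1 = 8.25; pos_x_2 = 8; pos_z_2 = 4.25; radius_2 = 1.25; pos_x_3 = 4.25; pos_y_3 = 6; pos_z_3 = 0.5; width_3 = 1.25; depth_3 = 1.5; pos_x_4 = 2; pos_y_4 = 4.25; pos_z_4 = 0.25; depth_4 = 3; height_4 = 1.75; pos_x_5 = 2.5; pos_y_5 = 7.75; pos_z_5 = 7.75; pos_x_6 = 7.5; pos_y_6 = 7.75; pos_z_6 = 2; pos_x_7 = 2; pos_y_7 = 8.5; pos_z_7 = 1.5; height_7 = 3.75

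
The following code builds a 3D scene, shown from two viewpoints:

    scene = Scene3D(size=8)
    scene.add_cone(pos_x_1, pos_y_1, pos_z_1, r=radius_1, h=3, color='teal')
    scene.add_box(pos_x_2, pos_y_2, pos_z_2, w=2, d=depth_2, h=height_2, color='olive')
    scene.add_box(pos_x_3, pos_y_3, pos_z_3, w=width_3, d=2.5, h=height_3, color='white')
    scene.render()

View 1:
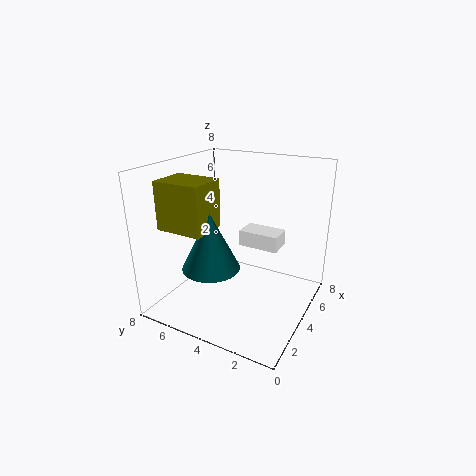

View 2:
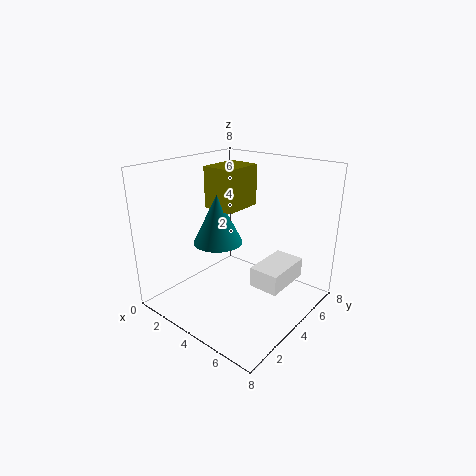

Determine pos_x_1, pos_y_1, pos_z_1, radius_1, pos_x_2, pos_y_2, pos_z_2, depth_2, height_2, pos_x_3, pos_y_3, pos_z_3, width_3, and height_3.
pos_x_1 = 2; pos_y_1 = 4.5; pos_z_1 = 3; radius_1 = 1.5; pos_x_2 = 1; pos_y_2 = 4.5; pos_z_2 = 5; depth_2 = 2.5; height_2 = 2.5; pos_x_3 = 6; pos_y_3 = 2.5; pos_z_3 = 2.5; width_3 = 1.5; height_3 = 1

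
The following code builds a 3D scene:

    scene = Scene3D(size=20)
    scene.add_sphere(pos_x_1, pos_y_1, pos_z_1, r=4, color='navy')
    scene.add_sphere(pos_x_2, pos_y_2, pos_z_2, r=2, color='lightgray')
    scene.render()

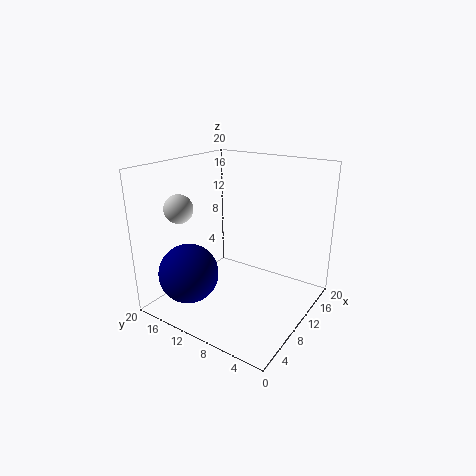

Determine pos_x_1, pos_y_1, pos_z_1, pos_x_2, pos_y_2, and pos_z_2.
pos_x_1 = 4; pos_y_1 = 14; pos_z_1 = 6; pos_x_2 = 6; pos_y_2 = 17; pos_z_2 = 14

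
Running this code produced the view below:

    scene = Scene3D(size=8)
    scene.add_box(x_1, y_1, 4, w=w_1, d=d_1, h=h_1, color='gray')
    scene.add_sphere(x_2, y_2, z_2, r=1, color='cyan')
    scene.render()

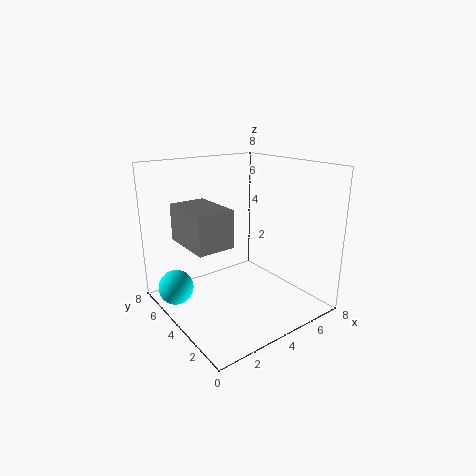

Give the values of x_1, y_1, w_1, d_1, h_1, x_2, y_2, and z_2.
x_1 = 1; y_1 = 3; w_1 = 2; d_1 = 3; h_1 = 2; x_2 = 1; y_2 = 6; z_2 = 1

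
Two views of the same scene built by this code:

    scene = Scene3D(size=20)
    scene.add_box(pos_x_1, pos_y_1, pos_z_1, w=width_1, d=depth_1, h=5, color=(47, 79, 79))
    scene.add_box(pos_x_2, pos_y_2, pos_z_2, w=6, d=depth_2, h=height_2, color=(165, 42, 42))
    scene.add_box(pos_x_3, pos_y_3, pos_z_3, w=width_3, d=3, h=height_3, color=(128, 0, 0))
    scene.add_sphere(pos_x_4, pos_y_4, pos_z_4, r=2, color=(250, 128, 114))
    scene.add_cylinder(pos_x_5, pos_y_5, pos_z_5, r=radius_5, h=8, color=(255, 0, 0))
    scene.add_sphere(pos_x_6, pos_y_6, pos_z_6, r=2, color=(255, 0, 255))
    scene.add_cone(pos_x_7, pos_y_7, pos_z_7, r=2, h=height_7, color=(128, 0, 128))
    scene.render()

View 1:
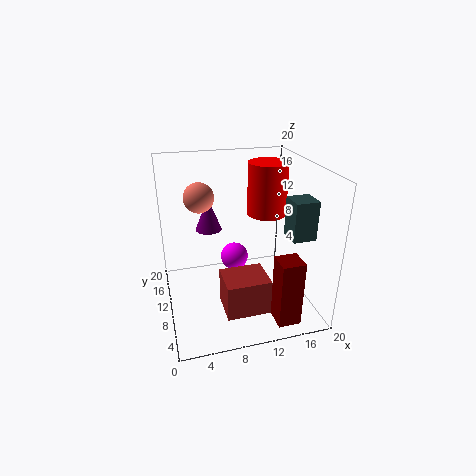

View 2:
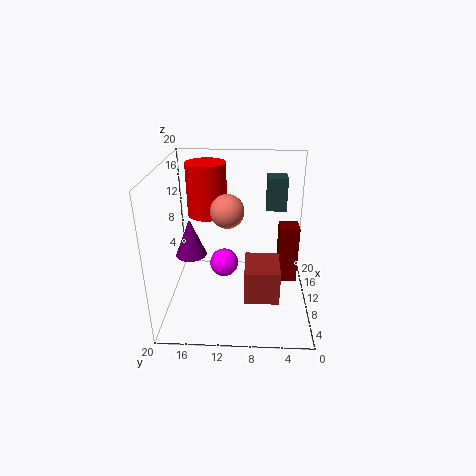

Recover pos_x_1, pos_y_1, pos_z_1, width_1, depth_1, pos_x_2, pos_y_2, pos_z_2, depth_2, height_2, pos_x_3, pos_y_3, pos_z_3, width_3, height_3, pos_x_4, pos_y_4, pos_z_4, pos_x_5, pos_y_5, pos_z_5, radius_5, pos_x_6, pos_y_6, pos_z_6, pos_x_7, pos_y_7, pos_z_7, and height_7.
pos_x_1 = 15
pos_y_1 = 3
pos_z_1 = 12
width_1 = 3
depth_1 = 3
pos_x_2 = 7
pos_y_2 = 4
pos_z_2 = 1
depth_2 = 5
height_2 = 5
pos_x_3 = 13
pos_y_3 = 1
pos_z_3 = 1
width_3 = 3
height_3 = 9
pos_x_4 = 5
pos_y_4 = 11
pos_z_4 = 16
pos_x_5 = 16
pos_y_5 = 15
pos_z_5 = 11
radius_5 = 3
pos_x_6 = 10
pos_y_6 = 12
pos_z_6 = 6
pos_x_7 = 7
pos_y_7 = 16
pos_z_7 = 9
height_7 = 5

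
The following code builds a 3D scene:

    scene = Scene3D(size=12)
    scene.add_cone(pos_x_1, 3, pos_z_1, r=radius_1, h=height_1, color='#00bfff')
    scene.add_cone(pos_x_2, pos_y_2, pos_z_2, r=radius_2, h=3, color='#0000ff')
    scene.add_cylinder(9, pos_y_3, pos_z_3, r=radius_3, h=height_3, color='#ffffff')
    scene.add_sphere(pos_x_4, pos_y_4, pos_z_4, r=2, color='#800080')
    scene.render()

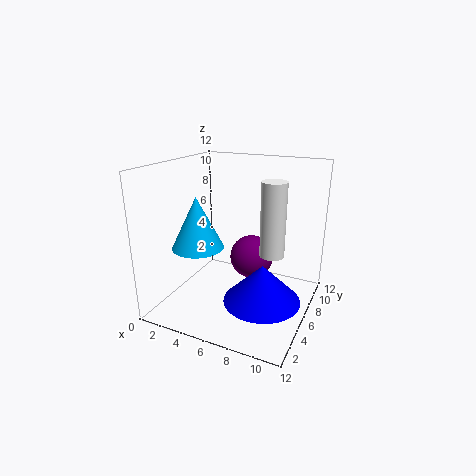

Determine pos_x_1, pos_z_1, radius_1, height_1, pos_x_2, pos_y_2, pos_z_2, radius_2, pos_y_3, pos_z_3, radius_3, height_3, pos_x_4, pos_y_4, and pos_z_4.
pos_x_1 = 4; pos_z_1 = 6; radius_1 = 2; height_1 = 4; pos_x_2 = 9; pos_y_2 = 4; pos_z_2 = 2; radius_2 = 3; pos_y_3 = 6; pos_z_3 = 5; radius_3 = 1; height_3 = 6; pos_x_4 = 6; pos_y_4 = 9; pos_z_4 = 3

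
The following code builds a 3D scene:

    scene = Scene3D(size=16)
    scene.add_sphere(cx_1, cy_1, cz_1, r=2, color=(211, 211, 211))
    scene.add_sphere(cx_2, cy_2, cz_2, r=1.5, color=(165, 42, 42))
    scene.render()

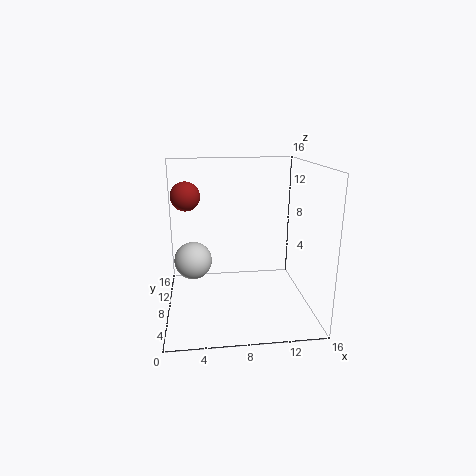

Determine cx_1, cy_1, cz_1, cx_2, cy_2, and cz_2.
cx_1 = 3, cy_1 = 7, cz_1 = 6, cx_2 = 2.5, cy_2 = 7, cz_2 = 13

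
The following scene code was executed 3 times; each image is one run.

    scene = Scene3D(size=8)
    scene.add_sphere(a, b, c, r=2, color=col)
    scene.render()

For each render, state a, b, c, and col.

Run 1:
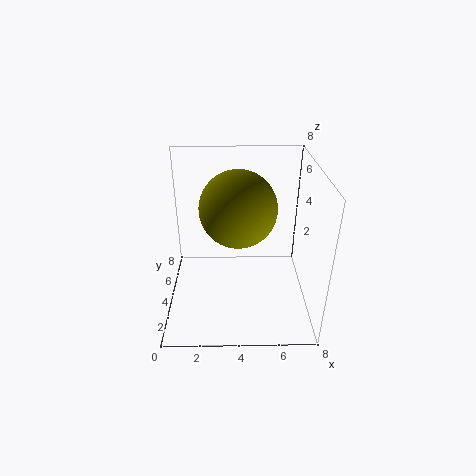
a = 4; b = 3.5; c = 6; col = 'olive'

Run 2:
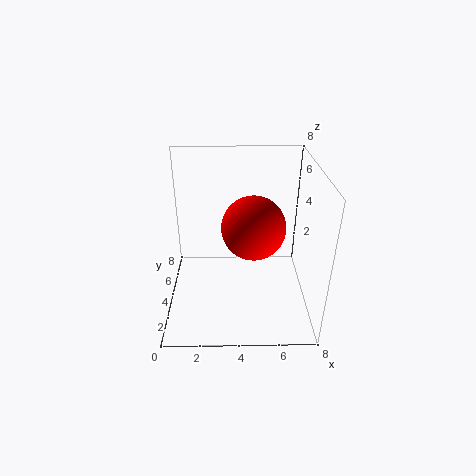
a = 5; b = 6; c = 3.5; col = 'red'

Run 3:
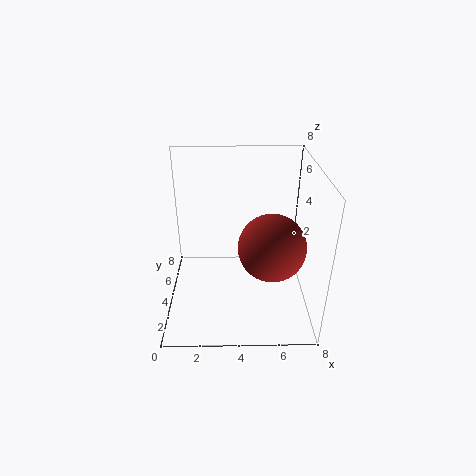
a = 6; b = 4.5; c = 3; col = 'brown'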